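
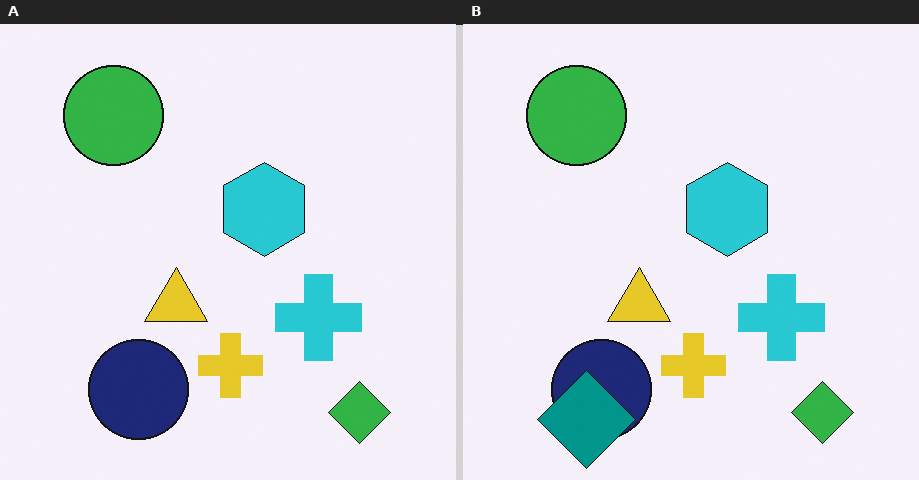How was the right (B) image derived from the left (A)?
Overlaid with an additional teal diamond.

A teal diamond appears in the right (B) image that is absent from the left (A).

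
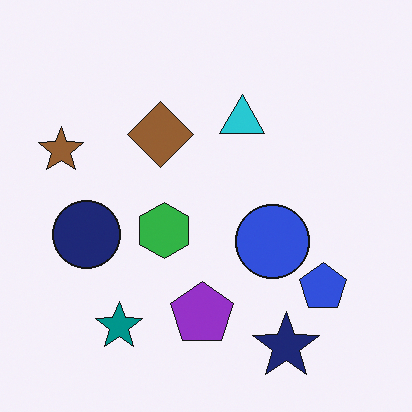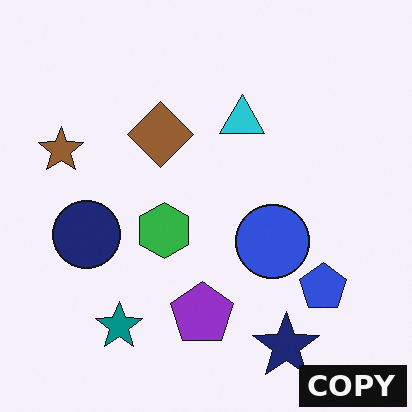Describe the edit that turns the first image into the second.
This is the original image watermarked with the text "COPY" in the lower-right corner.

A dark label reading "COPY" appears in the lower-right corner.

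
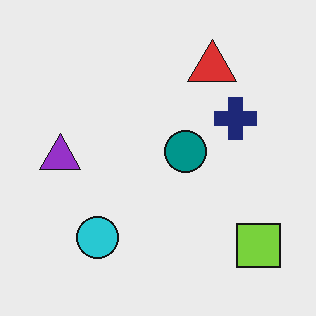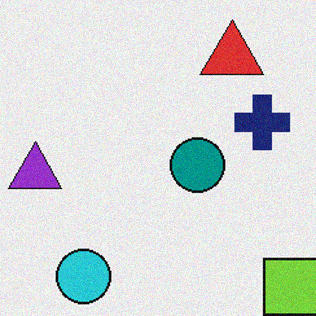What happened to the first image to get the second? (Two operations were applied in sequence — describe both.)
Cropped slightly and scaled back up, then degraded with light additive noise.

The visible shapes are larger and the field of view is narrower; shapes near the original edges may be partly or wholly outside the frame — a crop-and-rescale. Random speckle covers the whole image, including the flat background.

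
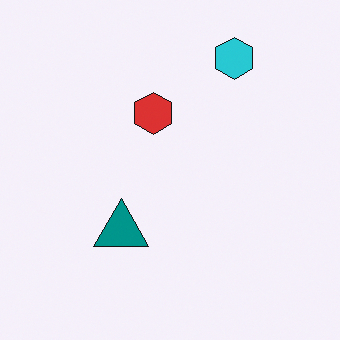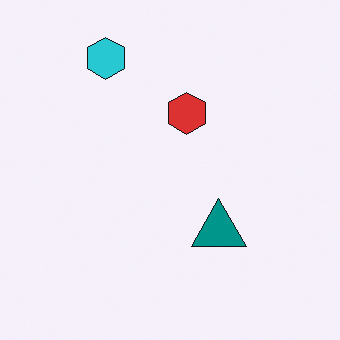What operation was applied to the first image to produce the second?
The image was flipped horizontally (left ↔ right).

The cyan hexagon is in the top-right of the first image and the top-left of the second — shapes on opposite sides of the vertical midline have swapped in a mirror flip.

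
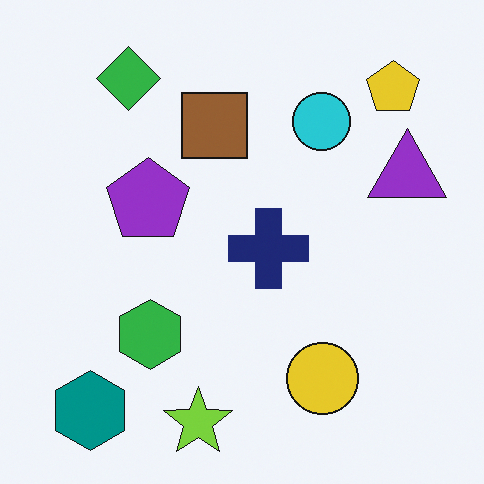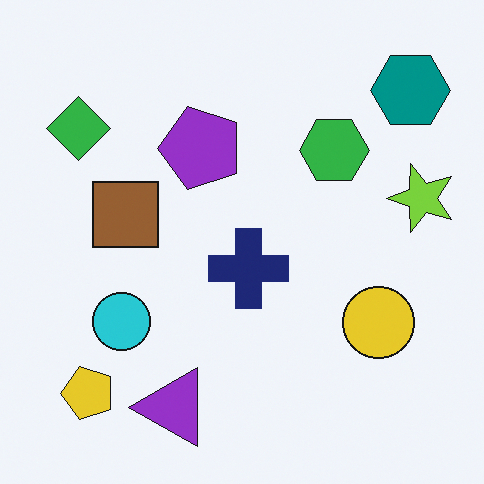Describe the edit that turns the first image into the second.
It was transposed (reflected across the top-left ↔ bottom-right diagonal).

Shapes have swapped their row and column positions — what was in the top-right is now in the bottom-left — a diagonal reflection.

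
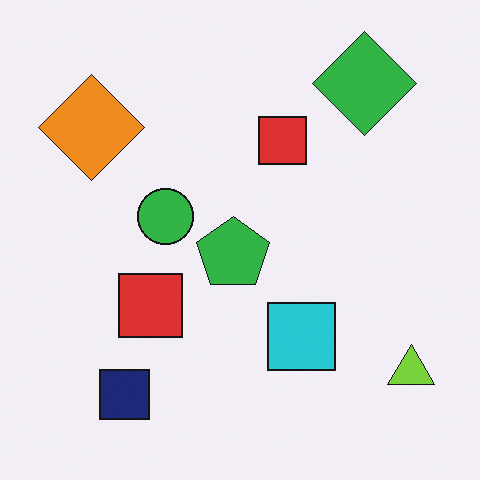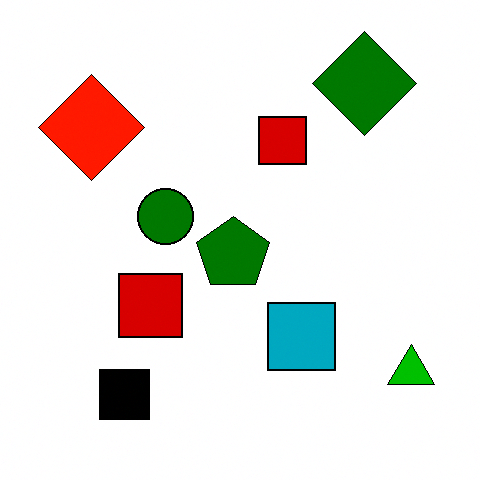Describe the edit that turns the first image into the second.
The second image is the first boosted in contrast.

Tones are pushed away from mid-grey across the whole image — a global contrast change.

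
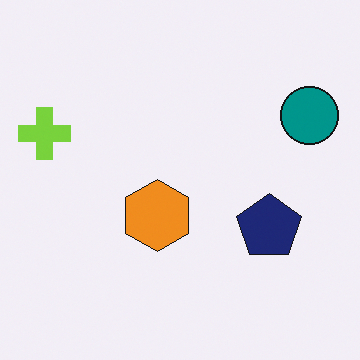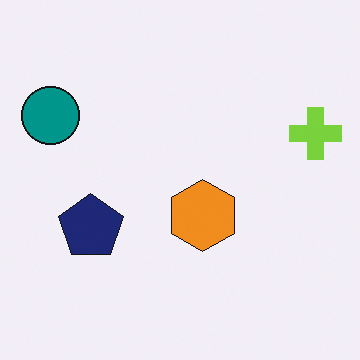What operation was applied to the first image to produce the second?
The second image is the first flipped horizontally (left ↔ right).

The lime cross is in the left of the first image and the right of the second — shapes on opposite sides of the vertical midline have swapped in a mirror flip.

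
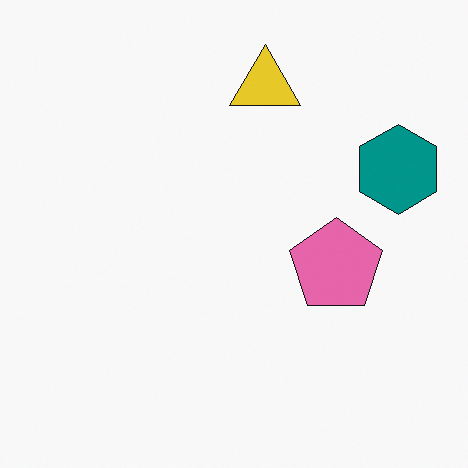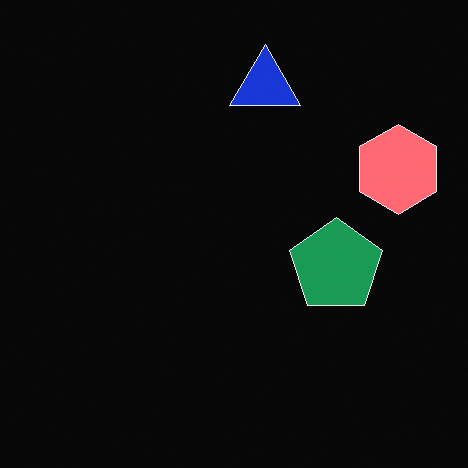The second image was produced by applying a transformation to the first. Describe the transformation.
It was color-inverted (negative).

The light background has become dark and every shape's color is its complement — a photographic negative.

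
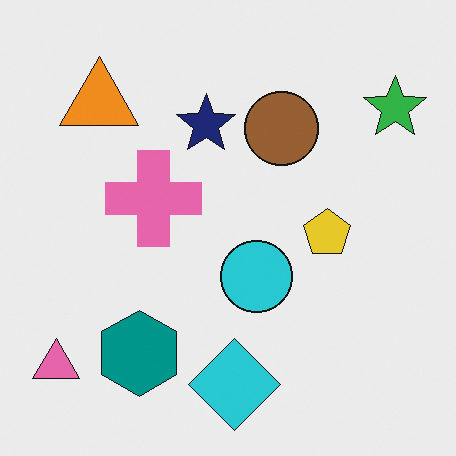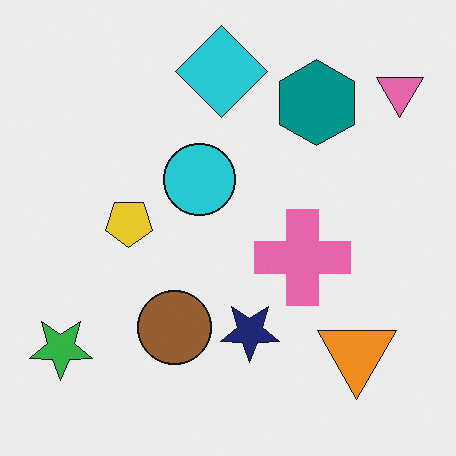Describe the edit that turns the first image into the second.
The second image is the first rotated 180°.

The pink triangle sits in the bottom-left of the first image and the top-right of the second — consistent with a whole-image 180° rotation.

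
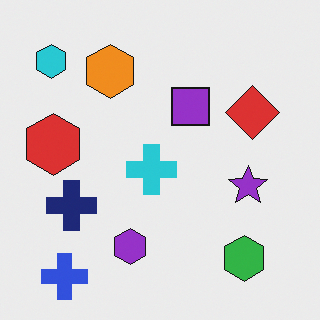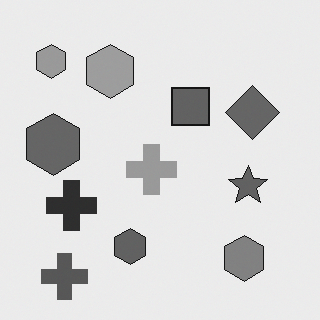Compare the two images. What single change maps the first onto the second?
Converted to grayscale.

All color is removed — every shape is now a shade of grey.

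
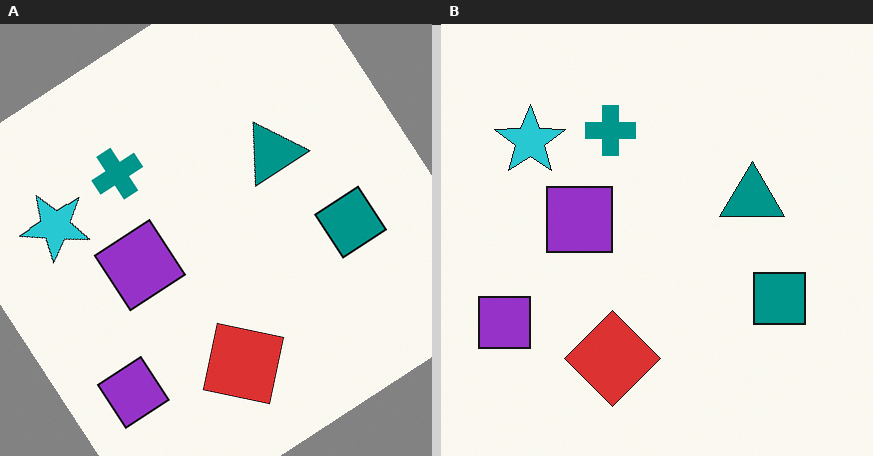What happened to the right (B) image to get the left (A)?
Rotated counter-clockwise by a large amount — several tens of degrees.

Every shape is tilted by the same angle and the image corners show triangular fill wedges — a whole-image rotation by a non-right angle.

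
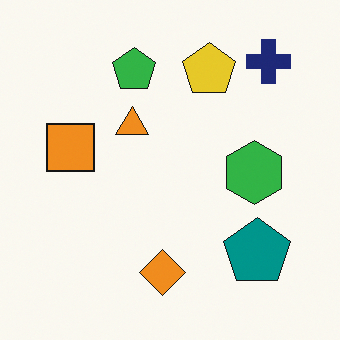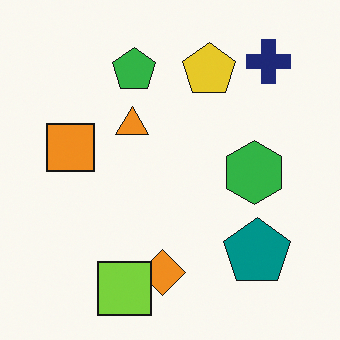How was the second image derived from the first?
The second image is the first overlaid with an additional lime square.

A lime square appears in the second image that is absent from the first.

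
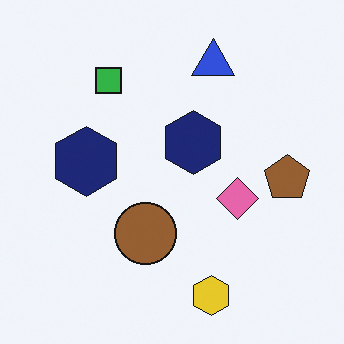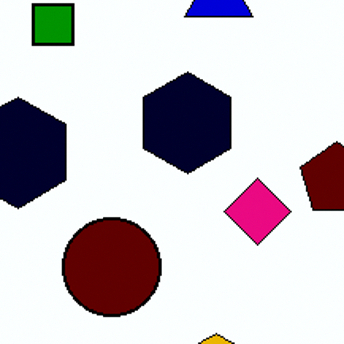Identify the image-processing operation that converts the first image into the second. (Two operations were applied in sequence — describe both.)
It was boosted in contrast, then cropped slightly and scaled back up.

Tones are pushed away from mid-grey across the whole image — a global contrast change. The visible shapes are larger and the field of view is narrower; shapes near the original edges may be partly or wholly outside the frame — a crop-and-rescale.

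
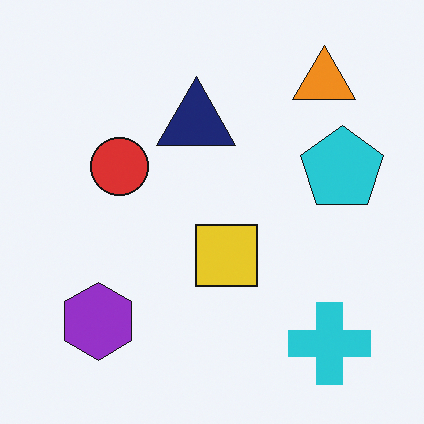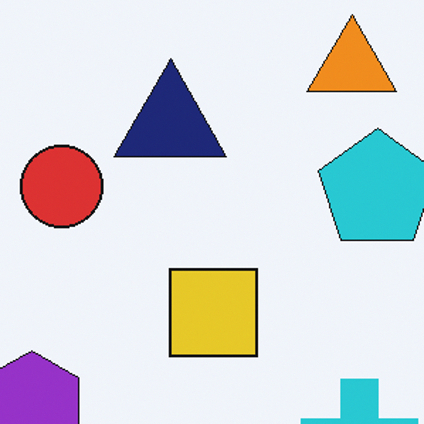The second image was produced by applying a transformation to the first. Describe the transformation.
The image was cropped to a modestly smaller region and rescaled.

The visible shapes are larger and the field of view is narrower; shapes near the original edges may be partly or wholly outside the frame — a crop-and-rescale.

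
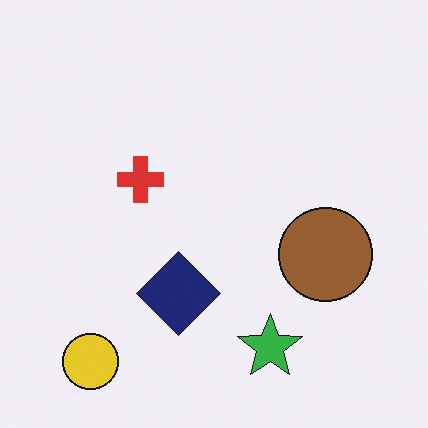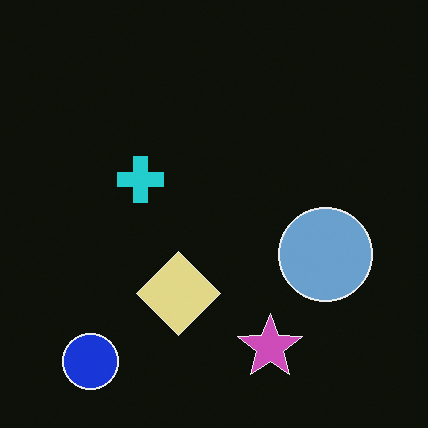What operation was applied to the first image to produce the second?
It was color-inverted (negative).

The light background has become dark and every shape's color is its complement — a photographic negative.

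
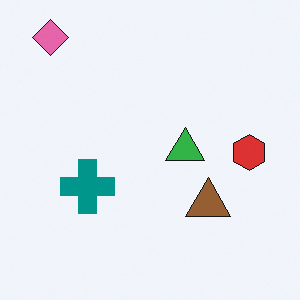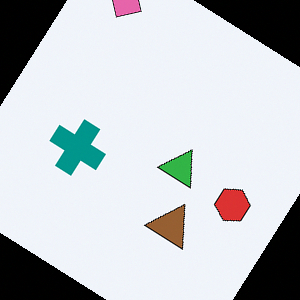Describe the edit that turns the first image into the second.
The transformation is: rotated clockwise by a large amount — several tens of degrees.

Every shape is tilted by the same angle and the image corners show triangular fill wedges — a whole-image rotation by a non-right angle.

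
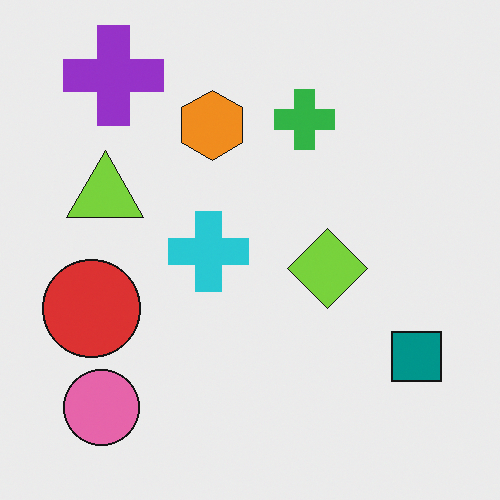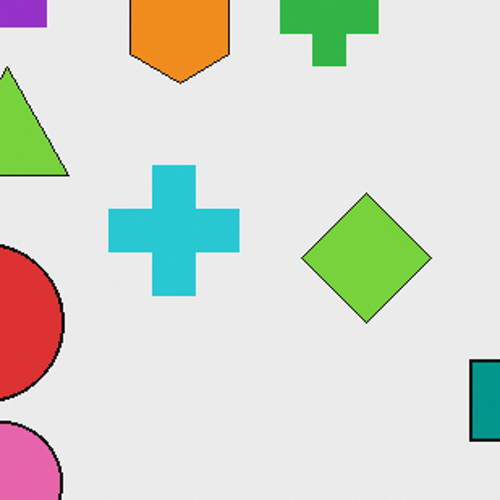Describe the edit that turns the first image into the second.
The second image is the first cropped to a noticeably smaller region and rescaled.

The visible shapes are larger and the field of view is narrower; shapes near the original edges may be partly or wholly outside the frame — a crop-and-rescale.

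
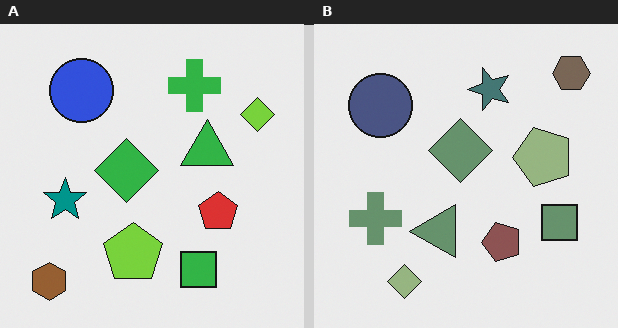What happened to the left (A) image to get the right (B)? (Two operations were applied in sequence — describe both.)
Made much more muted (saturation change), then transposed (reflected across the top-left ↔ bottom-right diagonal).

All colors are more muted and greyish — a global saturation change. Shapes have swapped their row and column positions — what was in the top-right is now in the bottom-left — a diagonal reflection.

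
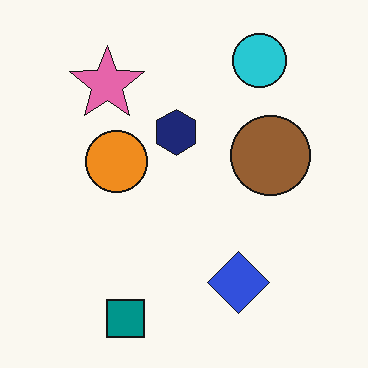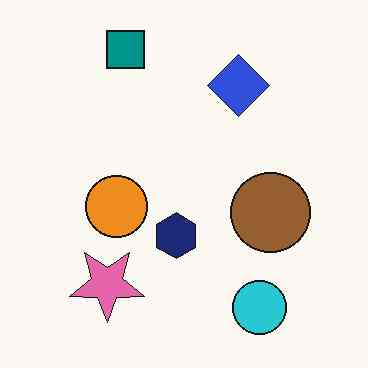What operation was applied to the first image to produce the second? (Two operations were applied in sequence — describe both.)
The second image is the first JPEG-compressed with visible artifacts, then flipped vertically (top ↔ bottom).

Blocky 8×8 compression artifacts appear around shape edges and the flat background shows ringing — characteristic JPEG degradation. The teal square is in the bottom of the first image and the top of the second — shapes on opposite sides of the horizontal midline have swapped in a mirror flip.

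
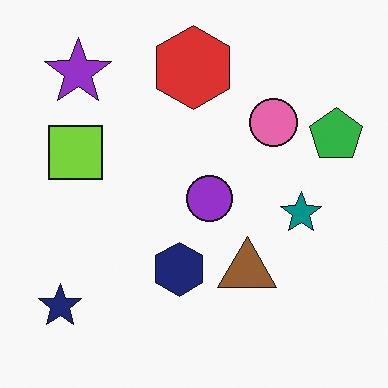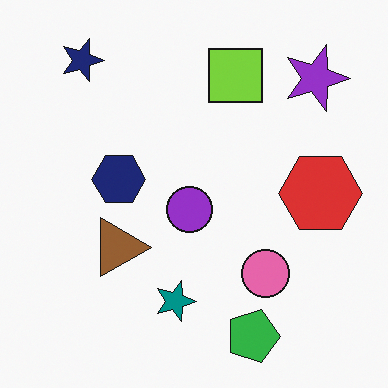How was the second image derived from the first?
Rotated 90° clockwise.

The navy star sits in the bottom-left of the first image and the top-left of the second — consistent with a whole-image 90° clockwise rotation.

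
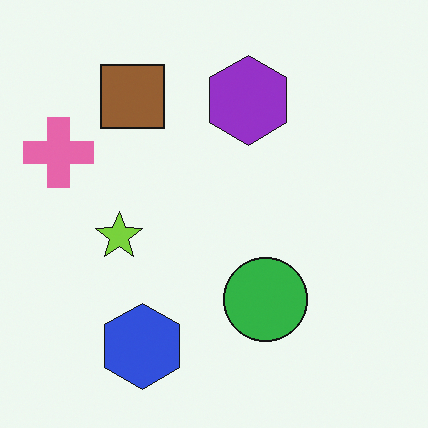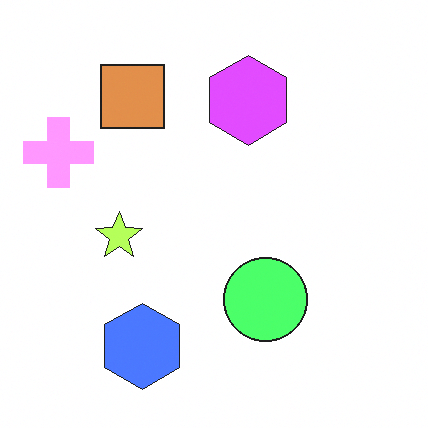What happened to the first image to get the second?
The transformation is: noticeably brightened.

Every pixel — background and shapes alike — is uniformly brightened.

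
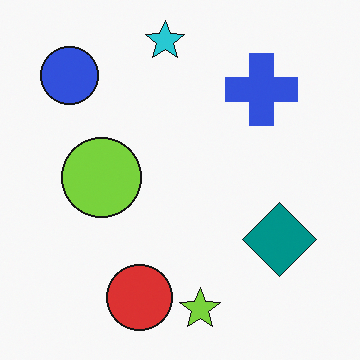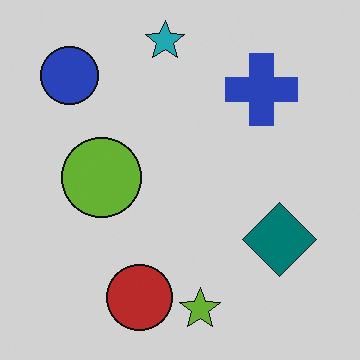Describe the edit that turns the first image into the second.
The transformation is: slightly darkened.

Every pixel — background and shapes alike — is uniformly darkened.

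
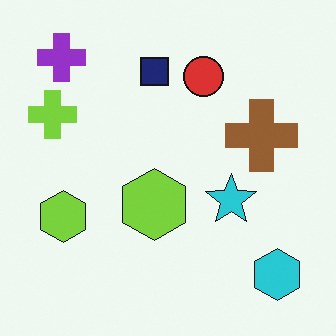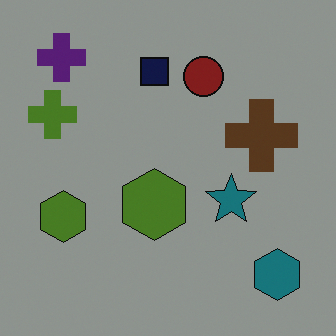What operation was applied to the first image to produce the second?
This is the original image darkened a lot.

Every pixel — background and shapes alike — is uniformly darkened.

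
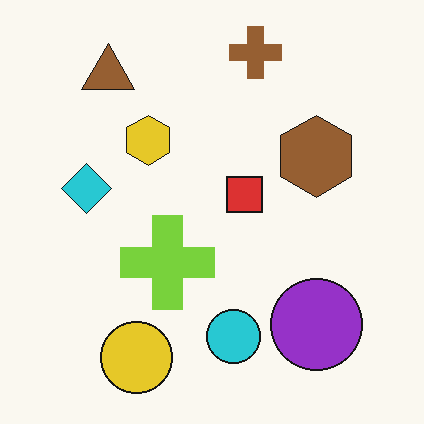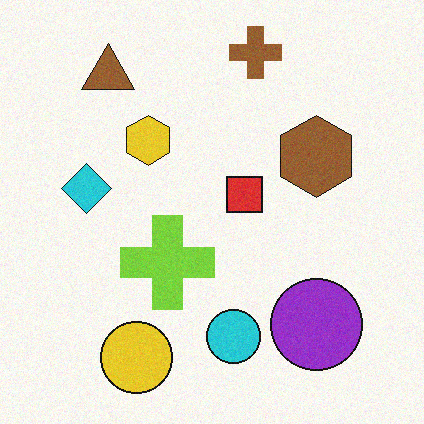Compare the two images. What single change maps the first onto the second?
This is the original image degraded with light additive noise.

Random speckle covers the whole image, including the flat background.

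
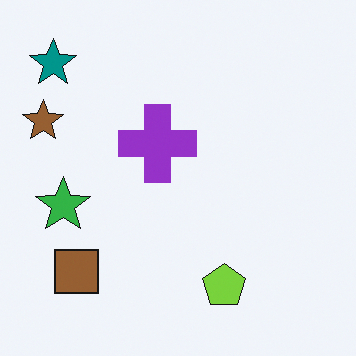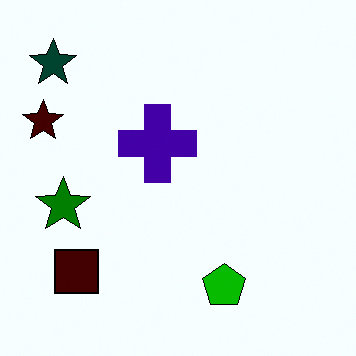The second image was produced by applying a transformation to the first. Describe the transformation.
This is the original image given much higher contrast.

Tones are pushed away from mid-grey across the whole image — a global contrast change.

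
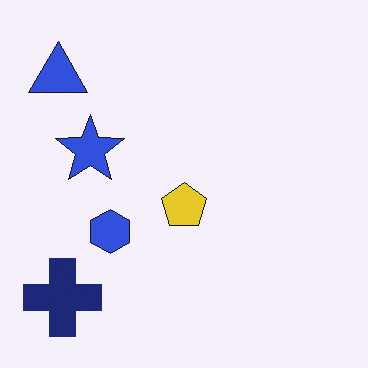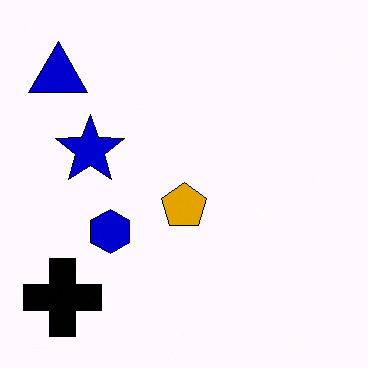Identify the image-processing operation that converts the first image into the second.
The image was boosted in contrast.

Tones are pushed away from mid-grey across the whole image — a global contrast change.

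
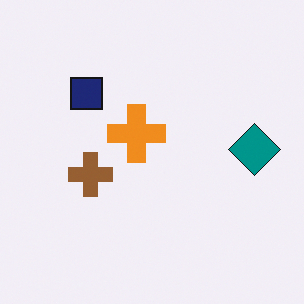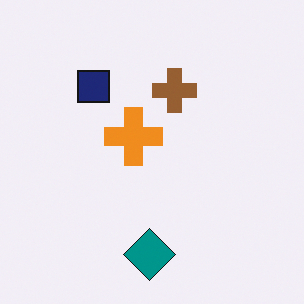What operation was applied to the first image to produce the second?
This is the original image transposed (reflected across the top-left ↔ bottom-right diagonal).

Shapes have swapped their row and column positions — what was in the top-right is now in the bottom-left — a diagonal reflection.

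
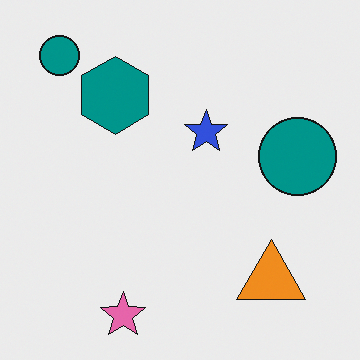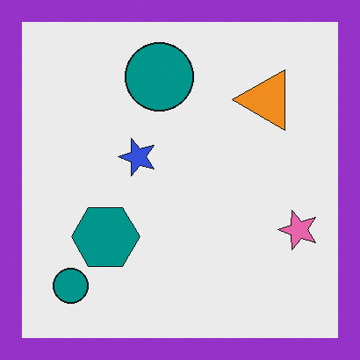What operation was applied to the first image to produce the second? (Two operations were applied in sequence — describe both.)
The second image is the first rotated 90° counter-clockwise, then framed with a purple border.

The pink star sits in the bottom of the first image and the right of the second — consistent with a whole-image 90° counter-clockwise rotation. A solid purple frame runs around the edge of the second image, with the content slightly shrunk inside it.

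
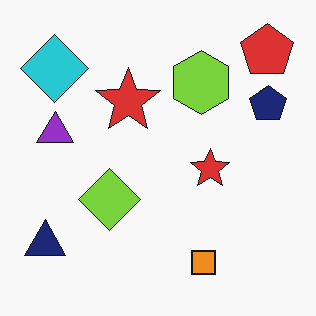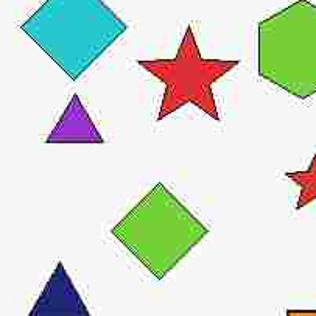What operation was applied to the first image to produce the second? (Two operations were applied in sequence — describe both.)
The transformation is: degraded with heavy JPEG compression, then cropped slightly and scaled back up.

Blocky 8×8 compression artifacts appear around shape edges and the flat background shows ringing — characteristic JPEG degradation. The visible shapes are larger and the field of view is narrower; shapes near the original edges may be partly or wholly outside the frame — a crop-and-rescale.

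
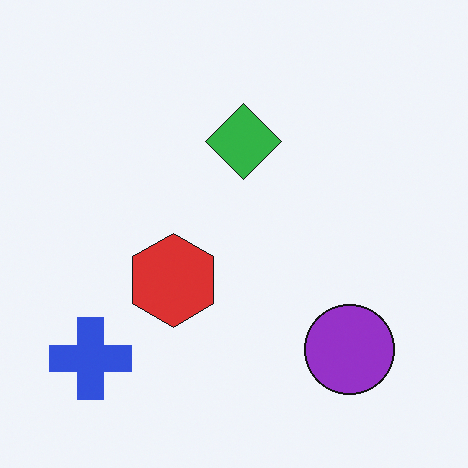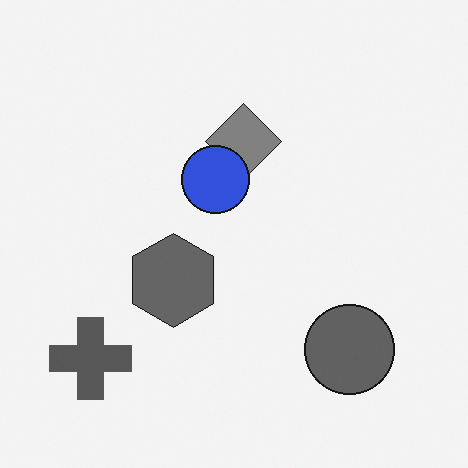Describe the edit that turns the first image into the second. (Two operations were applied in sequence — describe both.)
This is the original image converted to grayscale, then overlaid with an additional blue circle.

All color is removed — every shape is now a shade of grey. A blue circle appears in the second image that is absent from the first.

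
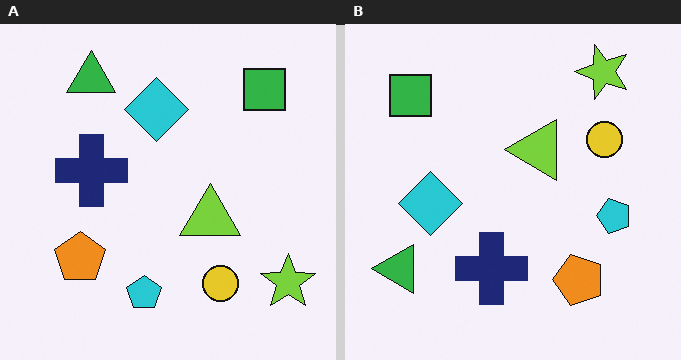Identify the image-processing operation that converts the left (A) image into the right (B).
Rotated 90° counter-clockwise.

The lime star sits in the bottom-right of the left (A) image and the top-right of the right (B) — consistent with a whole-image 90° counter-clockwise rotation.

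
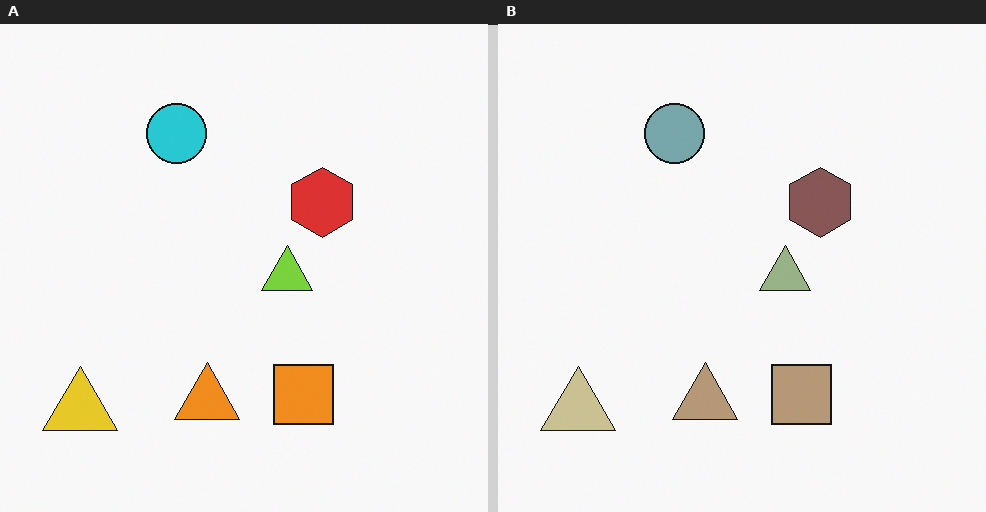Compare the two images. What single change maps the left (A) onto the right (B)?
The transformation is: heavily desaturated.

All colors are more muted and greyish — a global saturation change.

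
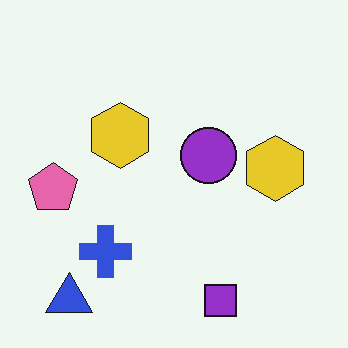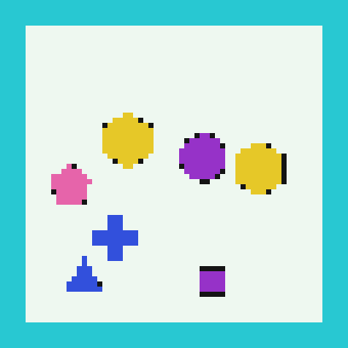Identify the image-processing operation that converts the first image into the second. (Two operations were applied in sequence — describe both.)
The image was moderately pixelated, then framed with a cyan border.

Shapes are reduced to large square blocks; fine edges and outlines are lost — a downscale-then-upscale (mosaic) effect. A solid cyan frame runs around the edge of the second image, with the content slightly shrunk inside it.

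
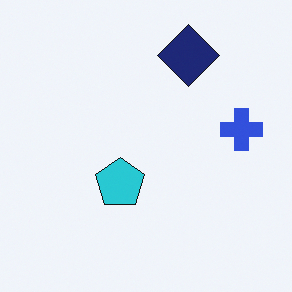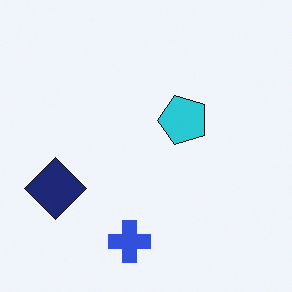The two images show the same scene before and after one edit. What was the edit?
Transposed (reflected across the top-left ↔ bottom-right diagonal).

Shapes have swapped their row and column positions — what was in the top-right is now in the bottom-left — a diagonal reflection.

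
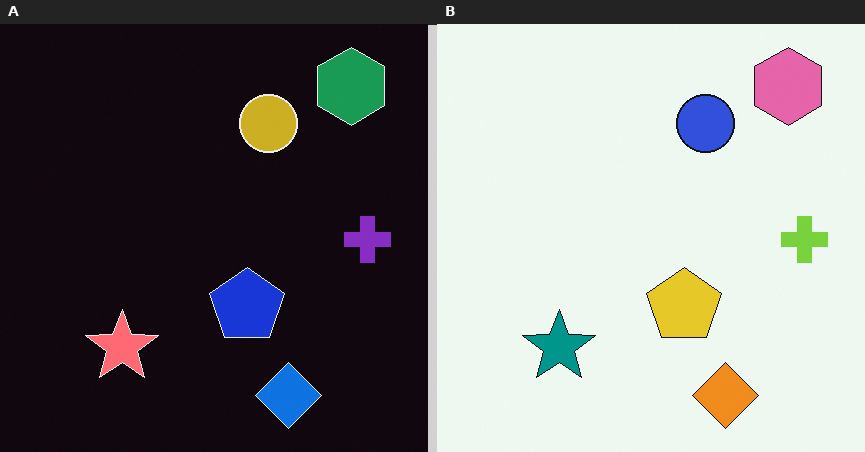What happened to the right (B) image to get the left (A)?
The transformation is: color-inverted (negative).

The light background has become dark and every shape's color is its complement — a photographic negative.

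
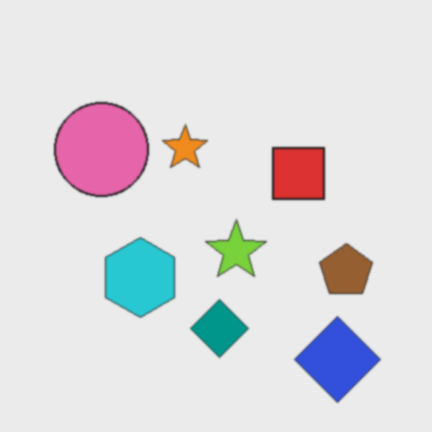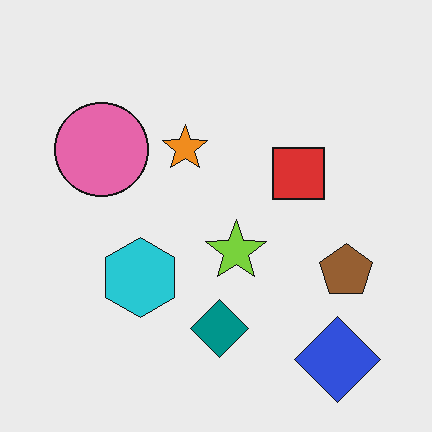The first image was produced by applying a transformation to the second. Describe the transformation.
The image was given a subtle gaussian blur.

Shape edges and outlines are uniformly softened across the whole image.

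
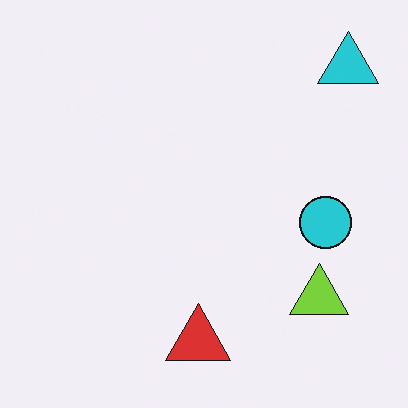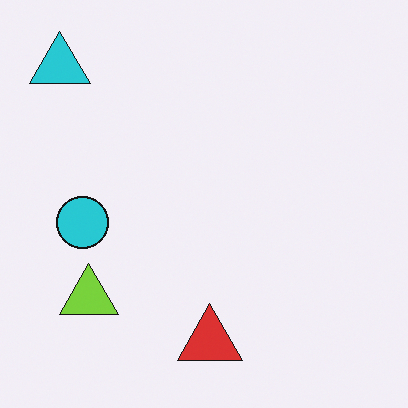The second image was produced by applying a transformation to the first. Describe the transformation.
Flipped horizontally (left ↔ right).

The cyan triangle is in the top-right of the first image and the top-left of the second — shapes on opposite sides of the vertical midline have swapped in a mirror flip.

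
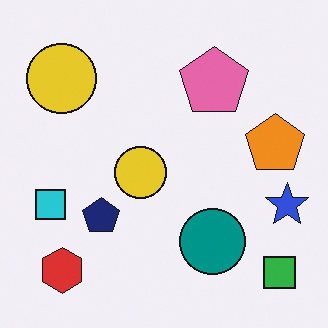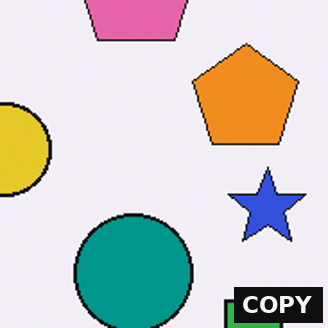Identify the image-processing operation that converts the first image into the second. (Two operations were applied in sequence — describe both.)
It was cropped tightly and scaled back up, then watermarked with the text "COPY" in the lower-right corner.

The visible shapes are larger and the field of view is narrower; shapes near the original edges may be partly or wholly outside the frame — a crop-and-rescale. A dark label reading "COPY" appears in the lower-right corner.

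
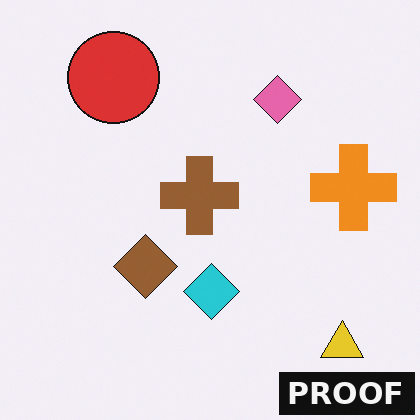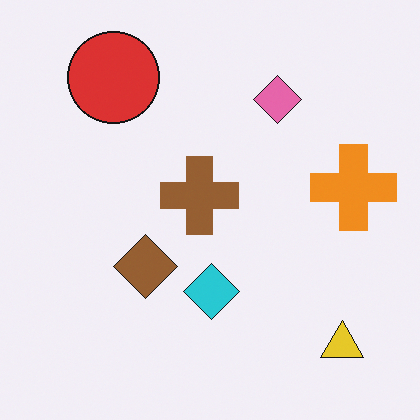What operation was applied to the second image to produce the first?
It was watermarked with the text "PROOF" in the lower-right corner.

A dark label reading "PROOF" appears in the lower-right corner.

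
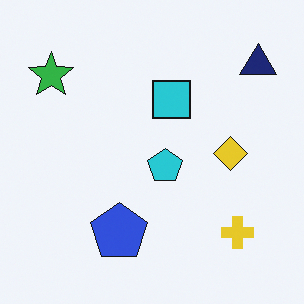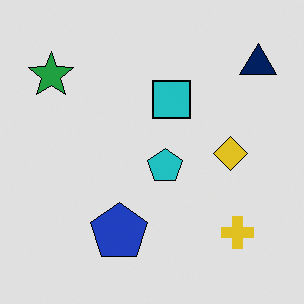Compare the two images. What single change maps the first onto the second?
Posterized to a reduced palette.

Each flat color has snapped to a coarser quantized level — most visibly, the near-white background has dropped to a flat grey.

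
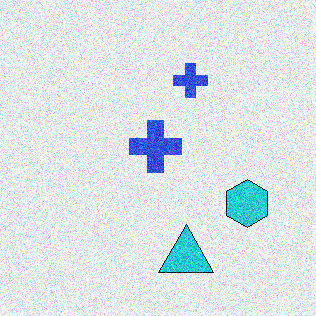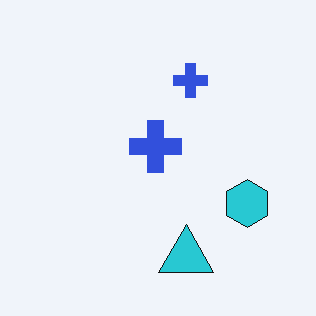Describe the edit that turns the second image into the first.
The transformation is: degraded with a thick layer of grain.

Random speckle covers the whole image, including the flat background.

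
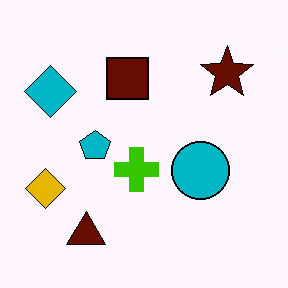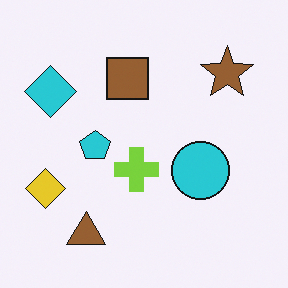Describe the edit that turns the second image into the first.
The image was given much higher contrast.

Tones are pushed away from mid-grey across the whole image — a global contrast change.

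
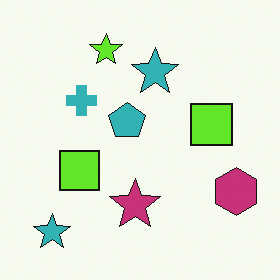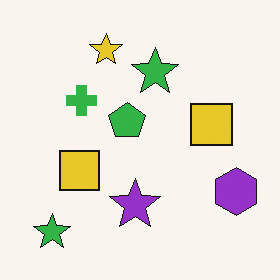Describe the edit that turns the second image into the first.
The image was hue-shifted slightly.

Every shape's color has rotated by the same amount around the hue wheel — a uniform hue shift.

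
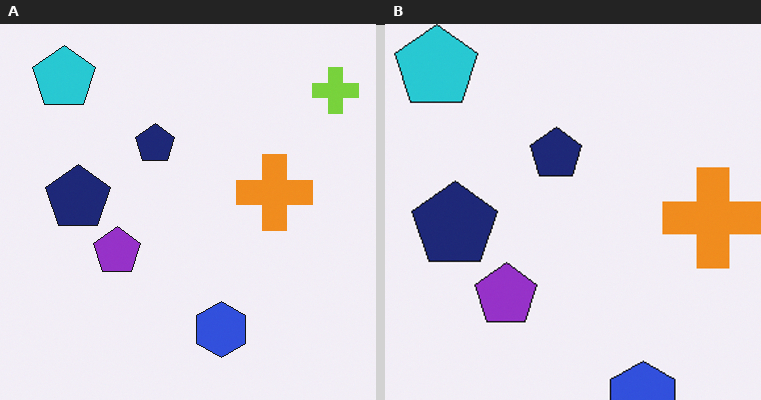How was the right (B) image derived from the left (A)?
Cropped slightly and scaled back up.

The visible shapes are larger and the field of view is narrower; shapes near the original edges may be partly or wholly outside the frame — a crop-and-rescale.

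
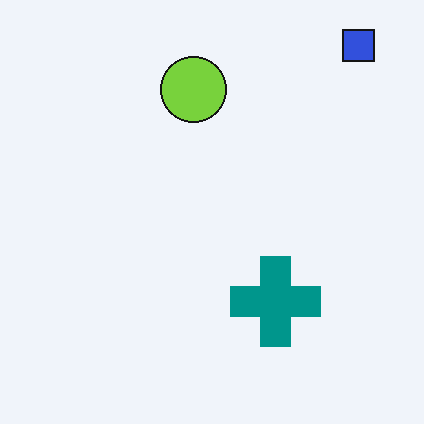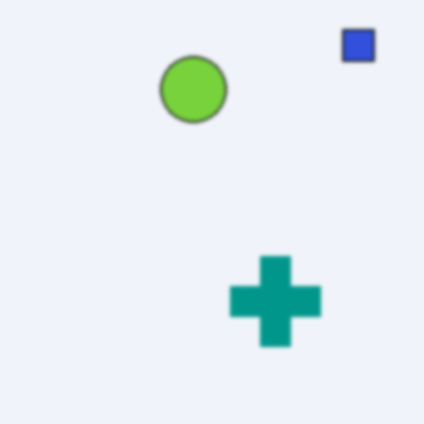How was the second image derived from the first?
This is the original image lightly blurred.

Shape edges and outlines are uniformly softened across the whole image.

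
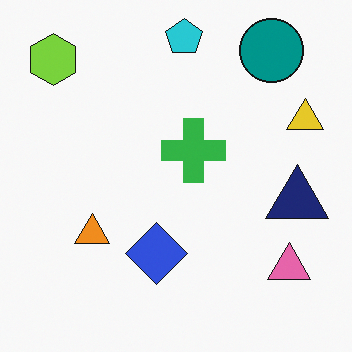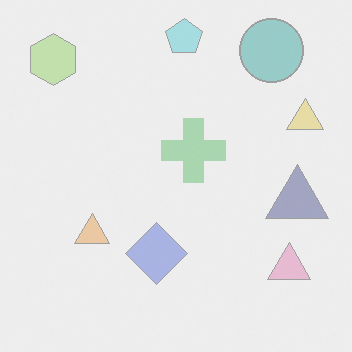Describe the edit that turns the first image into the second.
This is the original image washed out (contrast reduced).

Tones are pushed toward mid-grey across the whole image — a global contrast change.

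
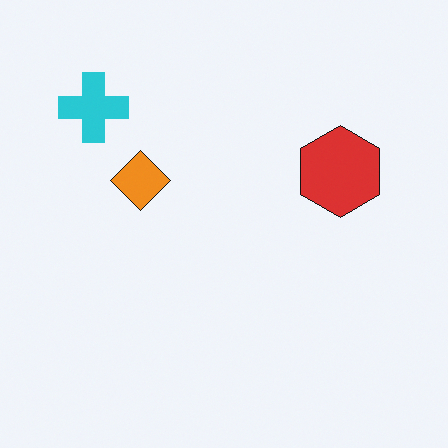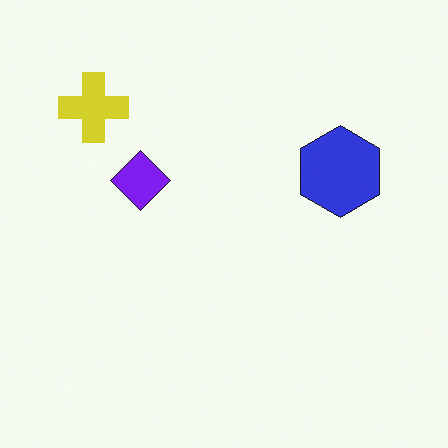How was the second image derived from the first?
Hue-shifted by a large amount.

Every shape's color has rotated by the same amount around the hue wheel — a uniform hue shift.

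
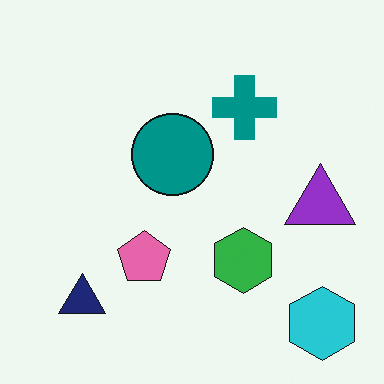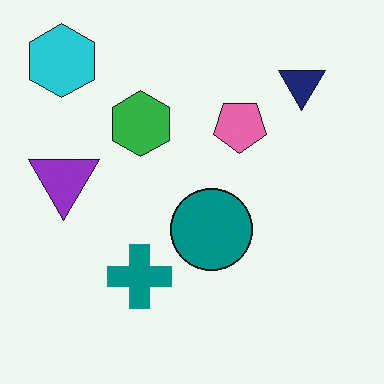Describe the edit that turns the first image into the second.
The second image is the first rotated 180°.

The cyan hexagon sits in the bottom-right of the first image and the top-left of the second — consistent with a whole-image 180° rotation.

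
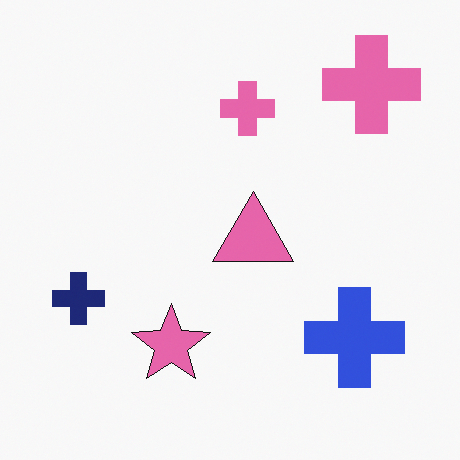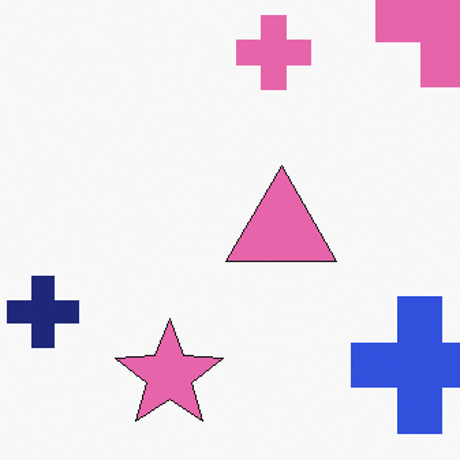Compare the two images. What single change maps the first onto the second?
It was cropped to a modestly smaller region and rescaled.

The visible shapes are larger and the field of view is narrower; shapes near the original edges may be partly or wholly outside the frame — a crop-and-rescale.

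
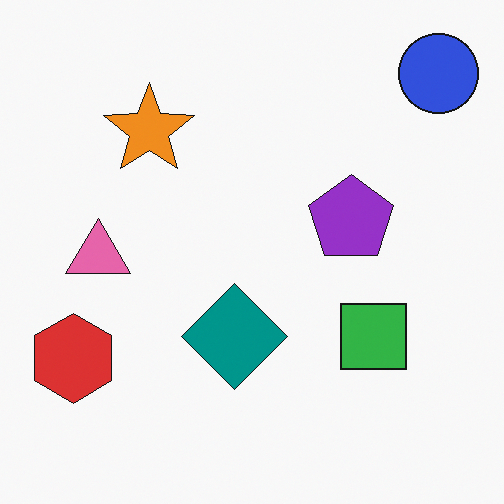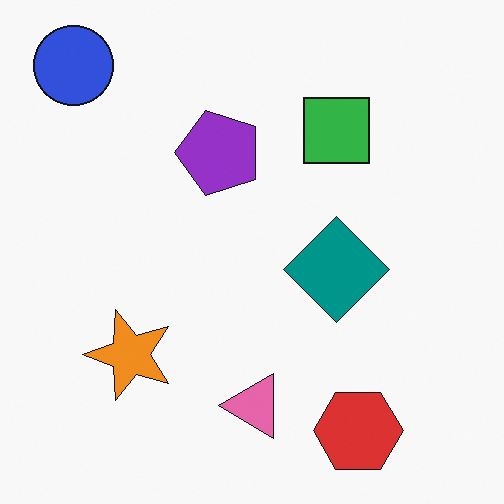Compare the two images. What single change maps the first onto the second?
The transformation is: rotated 90° counter-clockwise.

The blue circle sits in the top-right of the first image and the top-left of the second — consistent with a whole-image 90° counter-clockwise rotation.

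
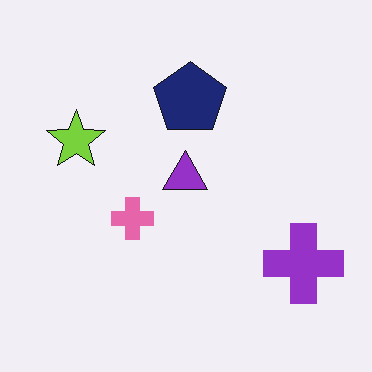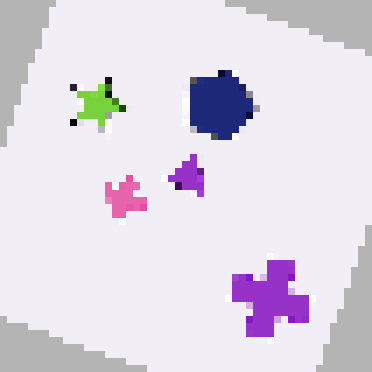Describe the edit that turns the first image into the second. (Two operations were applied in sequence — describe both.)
The image was rotated clockwise by a clearly visible amount, then moderately pixelated.

Every shape is tilted by the same angle and the image corners show triangular fill wedges — a whole-image rotation by a non-right angle. Shapes are reduced to large square blocks; fine edges and outlines are lost — a downscale-then-upscale (mosaic) effect.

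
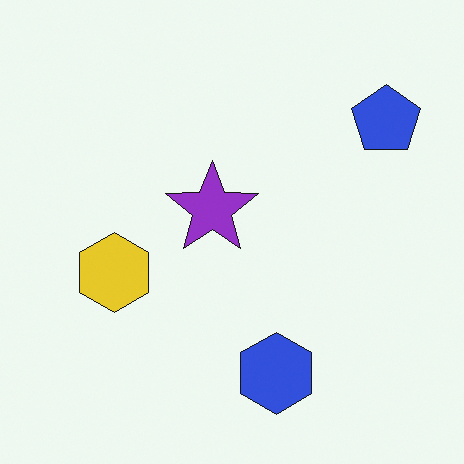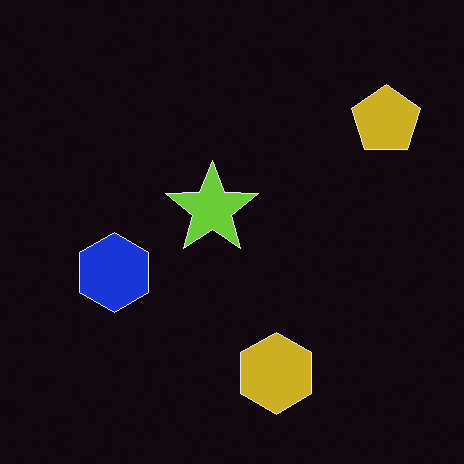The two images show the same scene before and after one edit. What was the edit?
The second image is the first color-inverted (negative).

The light background has become dark and every shape's color is its complement — a photographic negative.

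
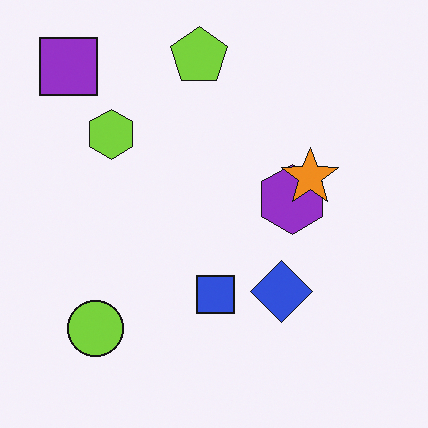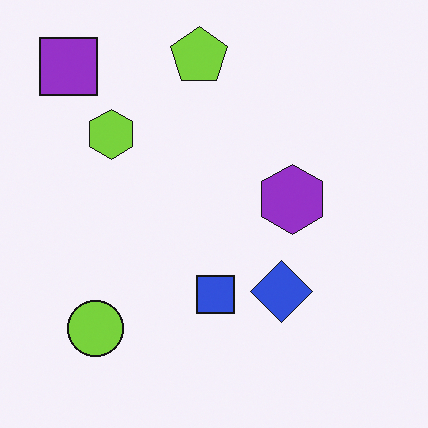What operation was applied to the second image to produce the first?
The transformation is: overlaid with an additional orange star.

An orange star appears in the first image that is absent from the second.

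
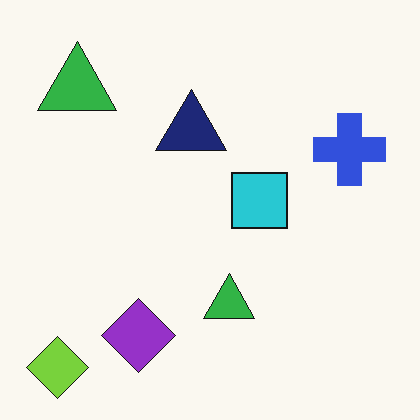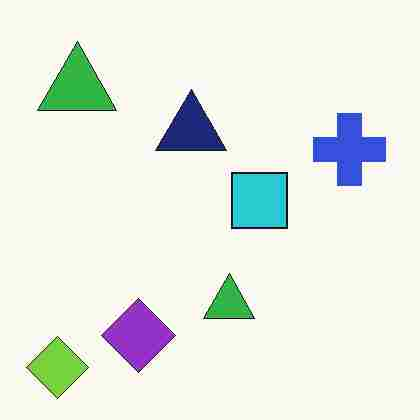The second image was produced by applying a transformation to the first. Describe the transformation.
Degraded with heavy JPEG compression.

Blocky 8×8 compression artifacts appear around shape edges and the flat background shows ringing — characteristic JPEG degradation.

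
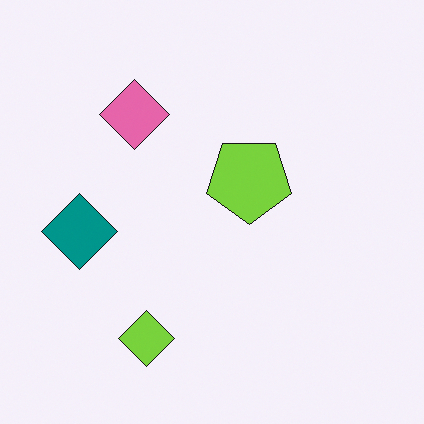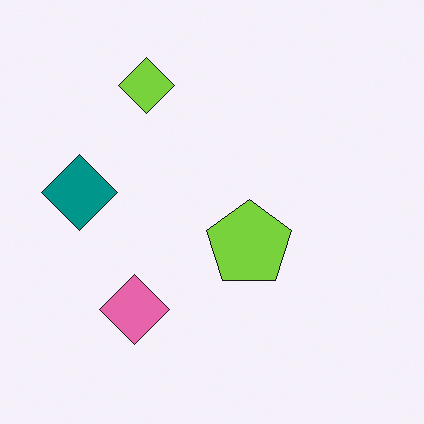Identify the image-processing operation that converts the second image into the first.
The image was flipped vertically (top ↔ bottom).

The lime diamond is in the top of the second image and the bottom of the first — shapes on opposite sides of the horizontal midline have swapped in a mirror flip.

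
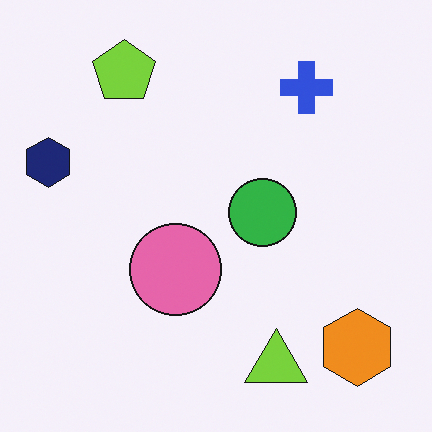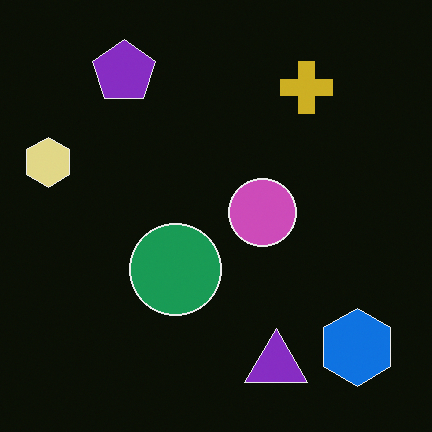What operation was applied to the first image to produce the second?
The image was color-inverted (negative).

The light background has become dark and every shape's color is its complement — a photographic negative.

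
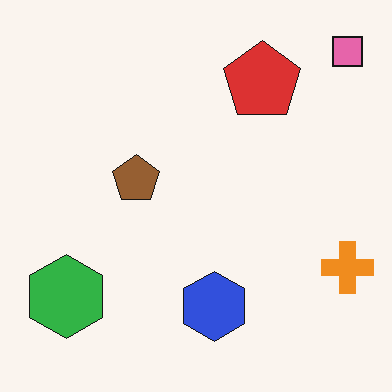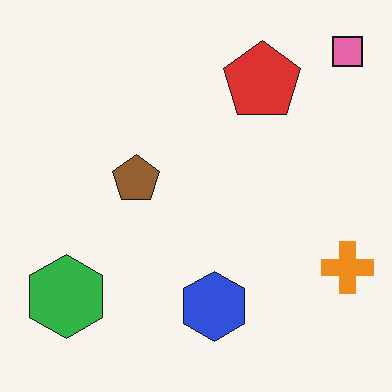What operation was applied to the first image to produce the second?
Given moderate JPEG compression.

Blocky 8×8 compression artifacts appear around shape edges and the flat background shows ringing — characteristic JPEG degradation.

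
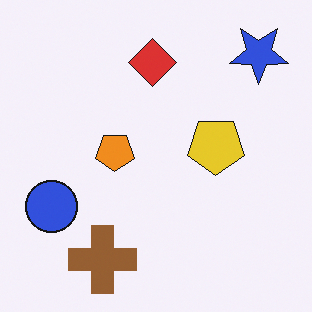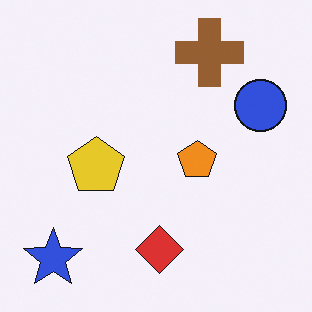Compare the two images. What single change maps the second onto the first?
It was rotated 180°.

The blue star sits in the bottom-left of the second image and the top-right of the first — consistent with a whole-image 180° rotation.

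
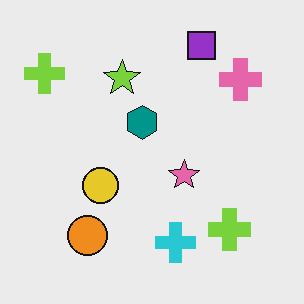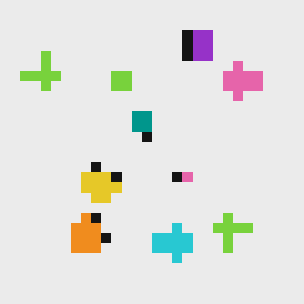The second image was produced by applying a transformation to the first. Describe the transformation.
The second image is the first coarsely pixelated.

Shapes are reduced to large square blocks; fine edges and outlines are lost — a downscale-then-upscale (mosaic) effect.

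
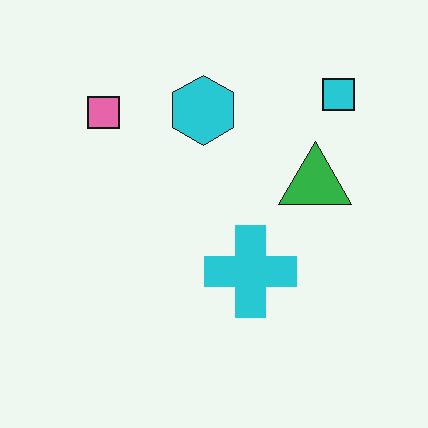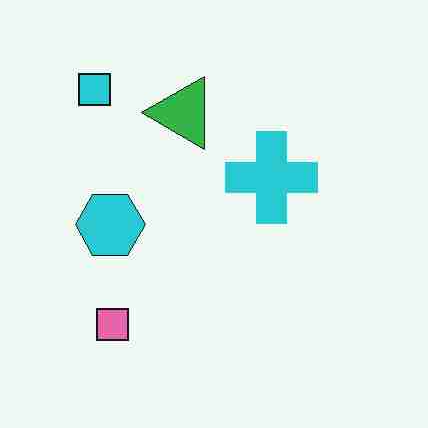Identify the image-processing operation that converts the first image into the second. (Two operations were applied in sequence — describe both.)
Degraded with heavy JPEG compression, then rotated 90° counter-clockwise.

Blocky 8×8 compression artifacts appear around shape edges and the flat background shows ringing — characteristic JPEG degradation. The cyan square sits in the top-right of the first image and the top-left of the second — consistent with a whole-image 90° counter-clockwise rotation.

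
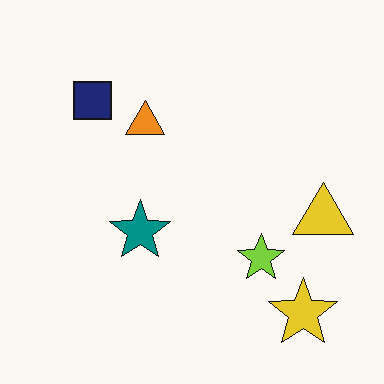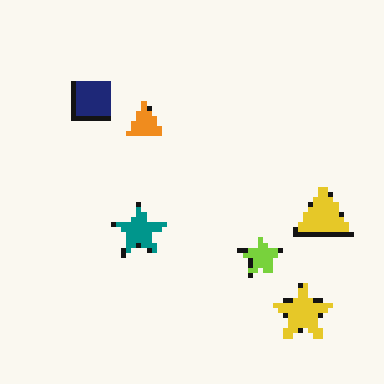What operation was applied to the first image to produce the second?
Lightly pixelated (a mild mosaic effect).

Shapes are reduced to large square blocks; fine edges and outlines are lost — a downscale-then-upscale (mosaic) effect.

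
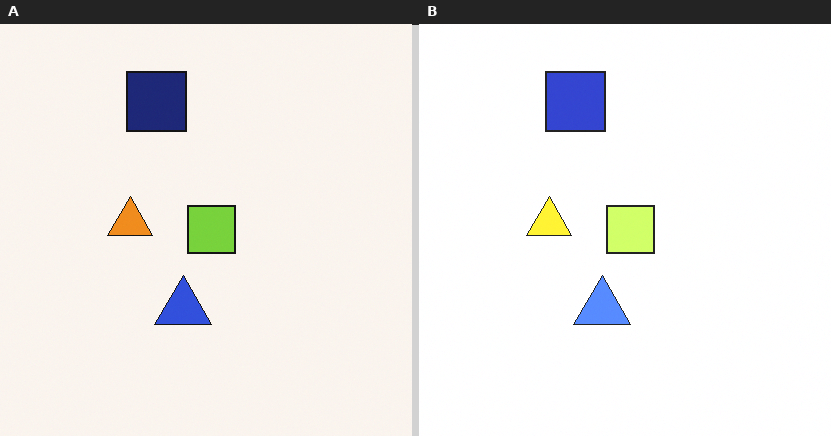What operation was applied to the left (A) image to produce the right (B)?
Substantially brightened.

Every pixel — background and shapes alike — is uniformly brightened.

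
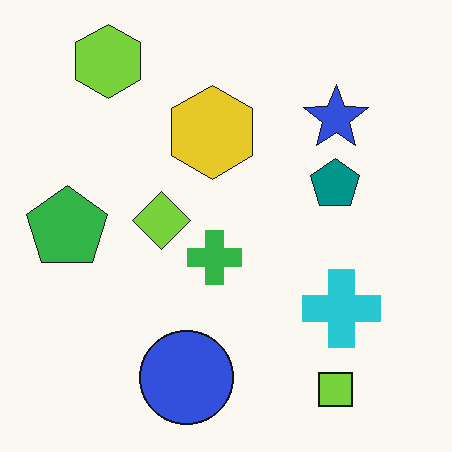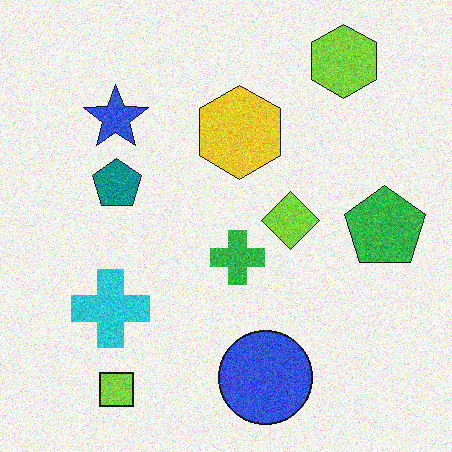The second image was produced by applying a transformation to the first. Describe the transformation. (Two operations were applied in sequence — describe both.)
The second image is the first flipped horizontally (left ↔ right), then degraded with visible gaussian noise.

The green pentagon is in the left of the first image and the right of the second — shapes on opposite sides of the vertical midline have swapped in a mirror flip. Random speckle covers the whole image, including the flat background.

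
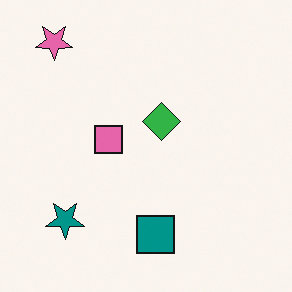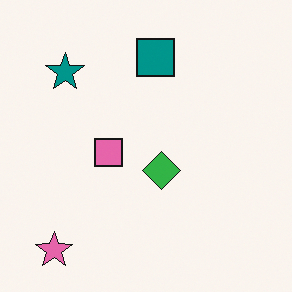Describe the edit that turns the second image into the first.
It was flipped vertically (top ↔ bottom).

The pink star is in the bottom-left of the second image and the top-left of the first — shapes on opposite sides of the horizontal midline have swapped in a mirror flip.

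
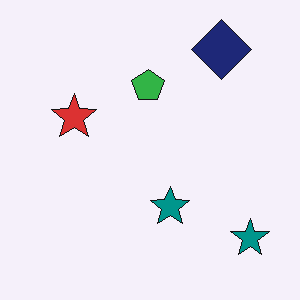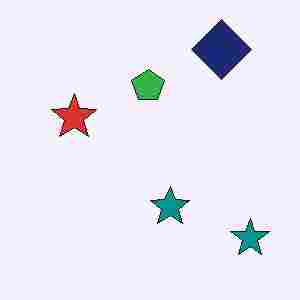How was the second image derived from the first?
The image was degraded with heavy JPEG compression.

Blocky 8×8 compression artifacts appear around shape edges and the flat background shows ringing — characteristic JPEG degradation.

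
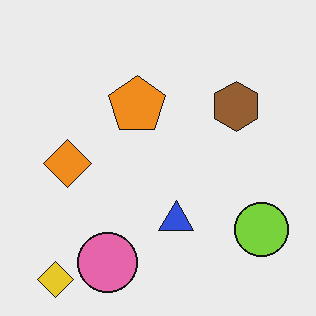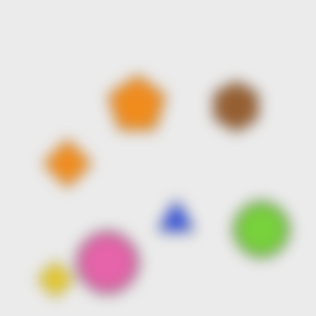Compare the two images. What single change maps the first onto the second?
The image was strongly gaussian-blurred.

Shape edges and outlines are uniformly softened across the whole image.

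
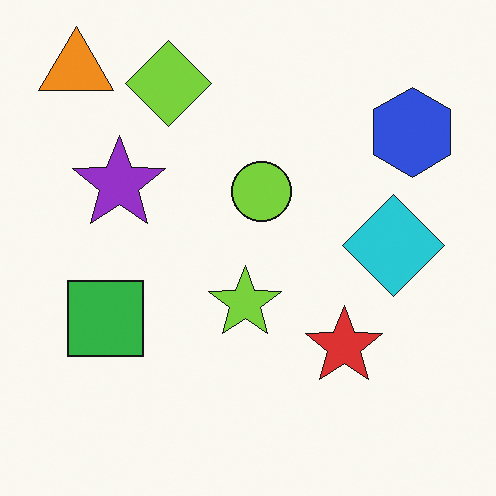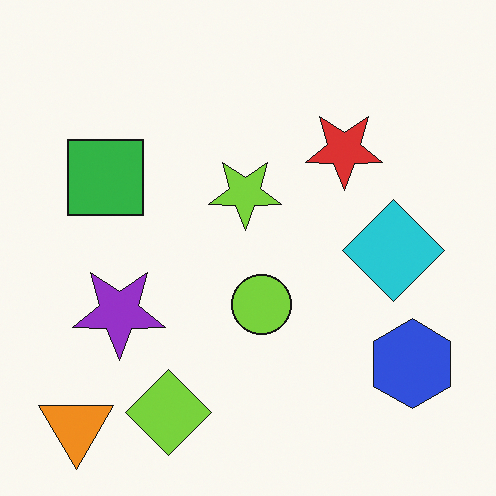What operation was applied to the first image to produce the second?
Flipped vertically (top ↔ bottom).

The orange triangle is in the top-left of the first image and the bottom-left of the second — shapes on opposite sides of the horizontal midline have swapped in a mirror flip.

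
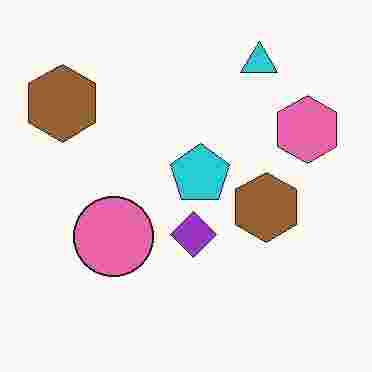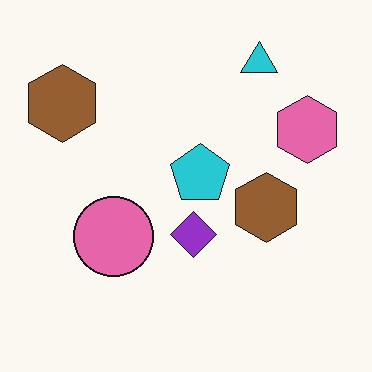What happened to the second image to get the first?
The first image is the second degraded with heavy JPEG compression.

Blocky 8×8 compression artifacts appear around shape edges and the flat background shows ringing — characteristic JPEG degradation.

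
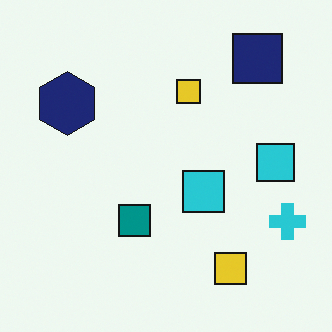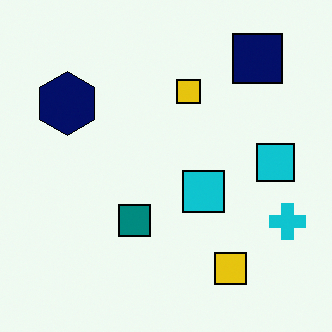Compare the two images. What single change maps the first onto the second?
The image was given slightly increased contrast.

Tones are pushed away from mid-grey across the whole image — a global contrast change.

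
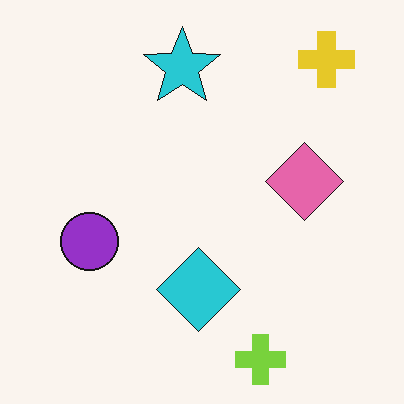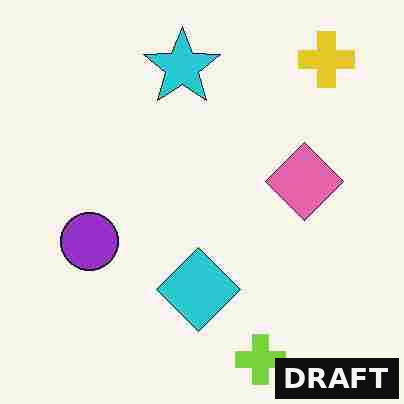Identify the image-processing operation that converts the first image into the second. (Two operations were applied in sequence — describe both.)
Degraded with heavy JPEG compression, then watermarked with the text "DRAFT" in the lower-right corner.

Blocky 8×8 compression artifacts appear around shape edges and the flat background shows ringing — characteristic JPEG degradation. A dark label reading "DRAFT" appears in the lower-right corner.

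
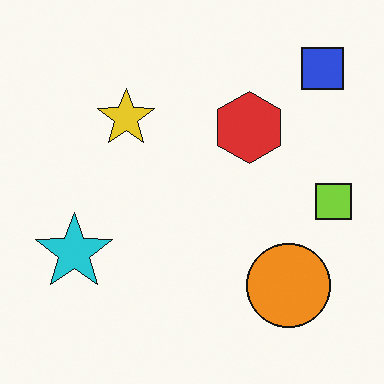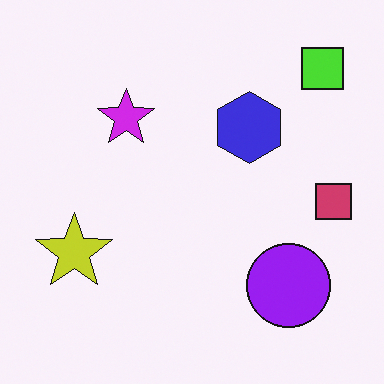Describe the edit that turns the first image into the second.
Hue-shifted through roughly half the color wheel.

Every shape's color has rotated by the same amount around the hue wheel — a uniform hue shift.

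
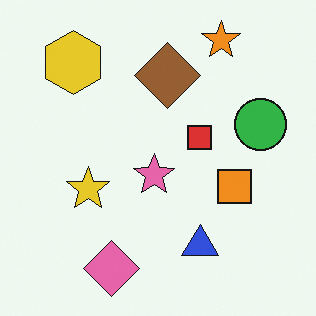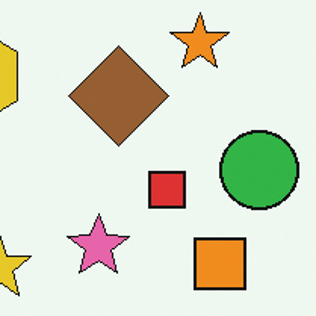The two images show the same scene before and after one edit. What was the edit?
This is the original image cropped slightly and scaled back up.

The visible shapes are larger and the field of view is narrower; shapes near the original edges may be partly or wholly outside the frame — a crop-and-rescale.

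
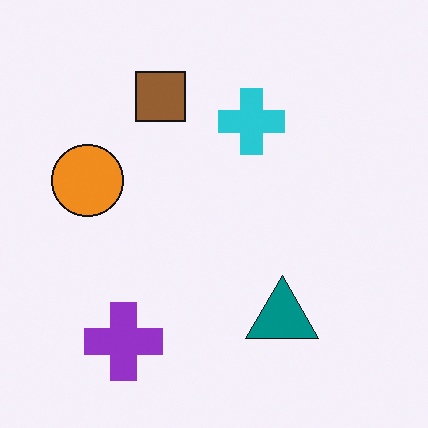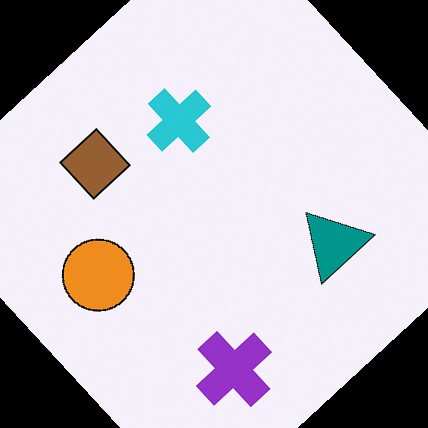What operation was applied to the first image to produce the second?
The second image is the first rotated counter-clockwise by a large amount — several tens of degrees.

Every shape is tilted by the same angle and the image corners show triangular fill wedges — a whole-image rotation by a non-right angle.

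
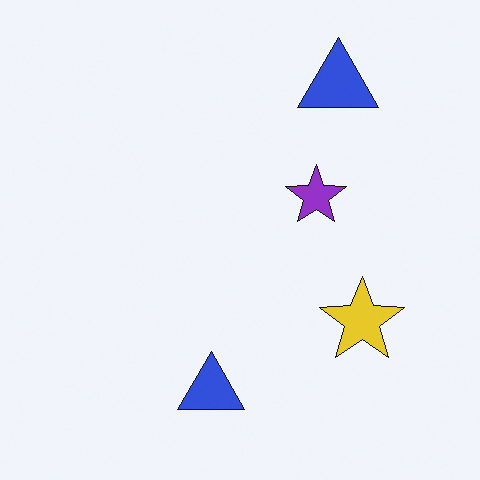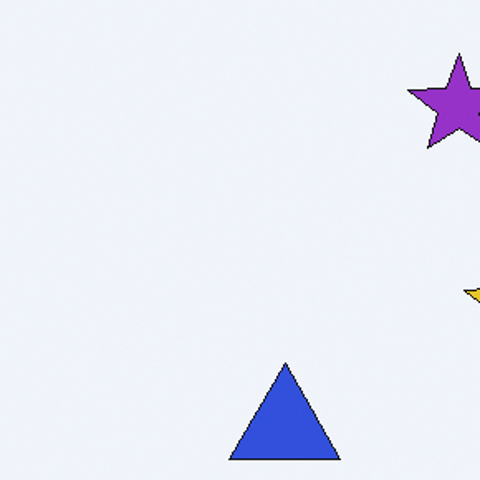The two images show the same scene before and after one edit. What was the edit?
It was cropped tightly and scaled back up.

The visible shapes are larger and the field of view is narrower; shapes near the original edges may be partly or wholly outside the frame — a crop-and-rescale.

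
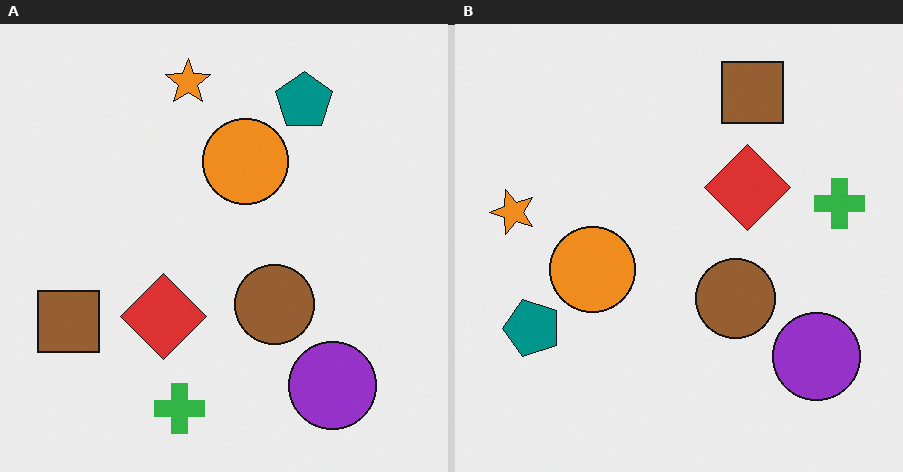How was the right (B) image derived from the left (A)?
This is the original image transposed (reflected across the top-left ↔ bottom-right diagonal).

Shapes have swapped their row and column positions — what was in the top-right is now in the bottom-left — a diagonal reflection.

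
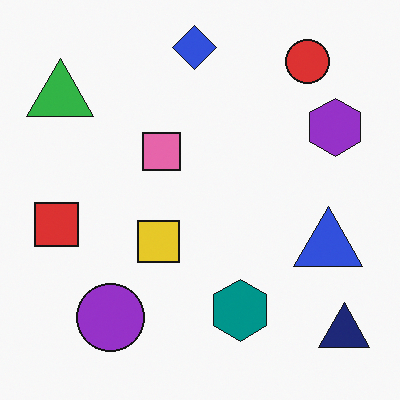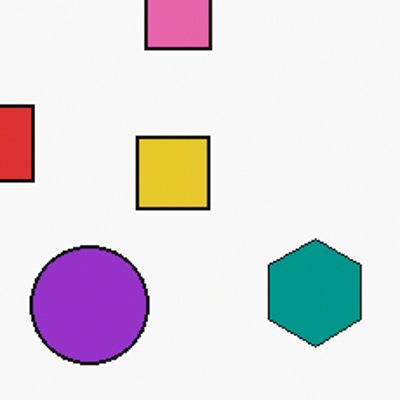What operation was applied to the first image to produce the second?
The transformation is: cropped to a noticeably smaller region and rescaled.

The visible shapes are larger and the field of view is narrower; shapes near the original edges may be partly or wholly outside the frame — a crop-and-rescale.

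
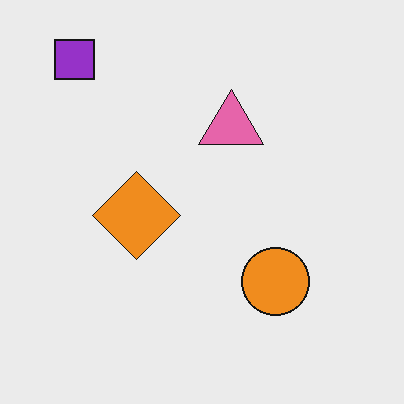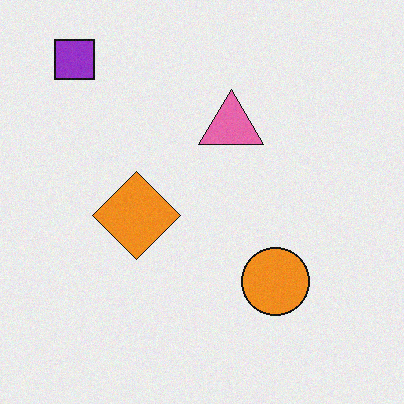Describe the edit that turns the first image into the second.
Degraded with subtle gaussian noise.

Random speckle covers the whole image, including the flat background.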